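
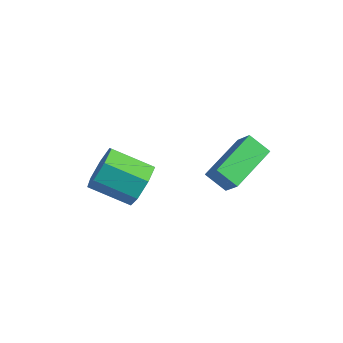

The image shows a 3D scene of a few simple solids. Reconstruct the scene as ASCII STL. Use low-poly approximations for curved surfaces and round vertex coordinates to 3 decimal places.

solid 
facet normal 0.763 0.502 -0.407
outer loop
vertex -1.533 -0.051 -3.241
vertex -2.12 0.196 -4.038
vertex -1.988 0.704 -3.164
endloop
endfacet
facet normal 0.390 0.143 0.910
outer loop
vertex -1.533 -0.051 -3.241
vertex -1.988 0.704 -3.164
vertex -2.954 -0.983 -2.485
endloop
endfacet
facet normal 0.392 0.142 0.909
outer loop
vertex -2.954 -0.983 -2.485
vertex -1.988 0.704 -3.164
vertex -3.408 -0.228 -2.407
endloop
endfacet
facet normal -0.764 -0.501 0.406
outer loop
vertex -2.954 -0.983 -2.485
vertex -3.408 -0.228 -2.407
vertex -3.54 -0.736 -3.282
endloop
endfacet
facet normal 0.764 0.500 -0.406
outer loop
vertex -1.988 0.704 -3.164
vertex -2.12 0.196 -4.038
vertex -2.541 1.077 -3.745
endloop
endfacet
facet normal -0.158 0.756 0.635
outer loop
vertex -1.988 0.704 -3.164
vertex -2.541 1.077 -3.745
vertex -3.408 -0.228 -2.407
endloop
endfacet
facet normal -0.158 0.756 0.635
outer loop
vertex -3.408 -0.228 -2.407
vertex -2.541 1.077 -3.745
vertex -3.962 0.145 -2.989
endloop
endfacet
facet normal -0.764 -0.501 0.406
outer loop
vertex -3.408 -0.228 -2.407
vertex -3.962 0.145 -2.989
vertex -3.54 -0.736 -3.282
endloop
endfacet
facet normal 0.764 0.501 -0.407
outer loop
vertex -2.541 1.077 -3.745
vertex -2.12 0.196 -4.038
vertex -2.778 0.786 -4.547
endloop
endfacet
facet normal -0.587 0.801 -0.117
outer loop
vertex -2.541 1.077 -3.745
vertex -2.778 0.786 -4.547
vertex -3.962 0.145 -2.989
endloop
endfacet
facet normal -0.588 0.800 -0.117
outer loop
vertex -3.962 0.145 -2.989
vertex -2.778 0.786 -4.547
vertex -4.198 -0.146 -3.791
endloop
endfacet
facet normal -0.764 -0.501 0.407
outer loop
vertex -3.962 0.145 -2.989
vertex -4.198 -0.146 -3.791
vertex -3.54 -0.736 -3.282
endloop
endfacet
facet normal 0.764 0.502 -0.406
outer loop
vertex -2.778 0.786 -4.547
vertex -2.12 0.196 -4.038
vertex -2.518 0.051 -4.966
endloop
endfacet
facet normal -0.575 0.242 -0.782
outer loop
vertex -2.778 0.786 -4.547
vertex -2.518 0.051 -4.966
vertex -4.198 -0.146 -3.791
endloop
endfacet
facet normal -0.575 0.242 -0.782
outer loop
vertex -4.198 -0.146 -3.791
vertex -2.518 0.051 -4.966
vertex -3.939 -0.881 -4.209
endloop
endfacet
facet normal -0.764 -0.501 0.407
outer loop
vertex -4.198 -0.146 -3.791
vertex -3.939 -0.881 -4.209
vertex -3.54 -0.736 -3.282
endloop
endfacet
facet normal 0.764 0.501 -0.406
outer loop
vertex -2.518 0.051 -4.966
vertex -2.12 0.196 -4.038
vertex -1.959 -0.575 -4.686
endloop
endfacet
facet normal -0.129 -0.499 -0.857
outer loop
vertex -2.518 0.051 -4.966
vertex -1.959 -0.575 -4.686
vertex -3.939 -0.881 -4.209
endloop
endfacet
facet normal -0.130 -0.498 -0.857
outer loop
vertex -3.939 -0.881 -4.209
vertex -1.959 -0.575 -4.686
vertex -3.38 -1.507 -3.93
endloop
endfacet
facet normal -0.764 -0.501 0.407
outer loop
vertex -3.939 -0.881 -4.209
vertex -3.38 -1.507 -3.93
vertex -3.54 -0.736 -3.282
endloop
endfacet
facet normal 0.764 0.501 -0.407
outer loop
vertex -1.959 -0.575 -4.686
vertex -2.12 0.196 -4.038
vertex -1.52 -0.621 -3.919
endloop
endfacet
facet normal 0.413 -0.864 -0.288
outer loop
vertex -1.959 -0.575 -4.686
vertex -1.52 -0.621 -3.919
vertex -3.38 -1.507 -3.93
endloop
endfacet
facet normal 0.413 -0.864 -0.288
outer loop
vertex -3.38 -1.507 -3.93
vertex -1.52 -0.621 -3.919
vertex -2.941 -1.553 -3.162
endloop
endfacet
facet normal -0.764 -0.501 0.407
outer loop
vertex -3.38 -1.507 -3.93
vertex -2.941 -1.553 -3.162
vertex -3.54 -0.736 -3.282
endloop
endfacet
facet normal 0.764 0.501 -0.407
outer loop
vertex -1.52 -0.621 -3.919
vertex -2.12 0.196 -4.038
vertex -1.533 -0.051 -3.241
endloop
endfacet
facet normal 0.645 -0.579 0.499
outer loop
vertex -1.52 -0.621 -3.919
vertex -1.533 -0.051 -3.241
vertex -2.941 -1.553 -3.162
endloop
endfacet
facet normal 0.645 -0.578 0.499
outer loop
vertex -2.941 -1.553 -3.162
vertex -1.533 -0.051 -3.241
vertex -2.954 -0.983 -2.485
endloop
endfacet
facet normal -0.764 -0.501 0.407
outer loop
vertex -2.941 -1.553 -3.162
vertex -2.954 -0.983 -2.485
vertex -3.54 -0.736 -3.282
endloop
endfacet
facet normal -0.636 0.115 -0.763
outer loop
vertex -1.087 2.474 -4.158
vertex -1.422 4.566 -3.564
vertex -0.255 2.791 -4.804
endloop
endfacet
facet normal 0.152 -0.951 -0.270
outer loop
vertex 0.502 2.654 -3.896
vertex -1.087 2.474 -4.158
vertex -0.255 2.791 -4.804
endloop
endfacet
facet normal -0.636 0.115 -0.763
outer loop
vertex -0.255 2.791 -4.804
vertex -1.422 4.566 -3.564
vertex -0.589 4.883 -4.21
endloop
endfacet
facet normal 0.757 0.288 -0.587
outer loop
vertex -0.589 4.883 -4.21
vertex 0.502 2.654 -3.896
vertex -0.255 2.791 -4.804
endloop
endfacet
facet normal -0.756 -0.288 0.587
outer loop
vertex -1.087 2.474 -4.158
vertex -0.665 4.429 -2.656
vertex -1.422 4.566 -3.564
endloop
endfacet
facet normal 0.152 -0.951 -0.270
outer loop
vertex -0.331 2.337 -3.25
vertex -1.087 2.474 -4.158
vertex 0.502 2.654 -3.896
endloop
endfacet
facet normal -0.757 -0.287 0.587
outer loop
vertex -0.331 2.337 -3.25
vertex -0.665 4.429 -2.656
vertex -1.087 2.474 -4.158
endloop
endfacet
facet normal -0.152 0.951 0.270
outer loop
vertex -1.422 4.566 -3.564
vertex -0.665 4.429 -2.656
vertex -0.589 4.883 -4.21
endloop
endfacet
facet normal 0.757 0.288 -0.587
outer loop
vertex 0.167 4.746 -3.302
vertex 0.502 2.654 -3.896
vertex -0.589 4.883 -4.21
endloop
endfacet
facet normal -0.152 0.951 0.270
outer loop
vertex -0.589 4.883 -4.21
vertex -0.665 4.429 -2.656
vertex 0.167 4.746 -3.302
endloop
endfacet
facet normal 0.636 -0.115 0.763
outer loop
vertex 0.167 4.746 -3.302
vertex -0.331 2.337 -3.25
vertex 0.502 2.654 -3.896
endloop
endfacet
facet normal 0.636 -0.115 0.763
outer loop
vertex -0.665 4.429 -2.656
vertex -0.331 2.337 -3.25
vertex 0.167 4.746 -3.302
endloop
endfacet

endsolid


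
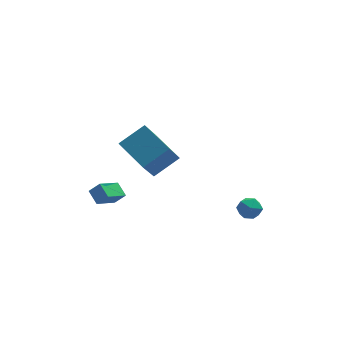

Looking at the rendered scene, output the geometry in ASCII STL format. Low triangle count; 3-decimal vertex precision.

solid 
facet normal -0.349 -0.530 0.773
outer loop
vertex -2.121 -3.101 4.01
vertex -3.517 -3.499 3.106
vertex -1.183 -4.765 3.292
endloop
endfacet
facet normal 0.817 0.232 0.528
outer loop
vertex -0.443 -3.641 1.654
vertex -2.121 -3.101 4.01
vertex -1.183 -4.765 3.292
endloop
endfacet
facet normal -0.349 -0.530 0.772
outer loop
vertex -1.183 -4.765 3.292
vertex -3.517 -3.499 3.106
vertex -2.579 -5.162 2.388
endloop
endfacet
facet normal 0.460 -0.815 -0.352
outer loop
vertex -2.579 -5.162 2.388
vertex -0.443 -3.641 1.654
vertex -1.183 -4.765 3.292
endloop
endfacet
facet normal -0.460 0.815 0.352
outer loop
vertex -2.121 -3.101 4.01
vertex -2.777 -2.375 1.468
vertex -3.517 -3.499 3.106
endloop
endfacet
facet normal 0.817 0.232 0.528
outer loop
vertex -1.381 -1.978 2.372
vertex -2.121 -3.101 4.01
vertex -0.443 -3.641 1.654
endloop
endfacet
facet normal -0.460 0.816 0.352
outer loop
vertex -1.381 -1.978 2.372
vertex -2.777 -2.375 1.468
vertex -2.121 -3.101 4.01
endloop
endfacet
facet normal -0.817 -0.232 -0.528
outer loop
vertex -3.517 -3.499 3.106
vertex -2.777 -2.375 1.468
vertex -2.579 -5.162 2.388
endloop
endfacet
facet normal 0.460 -0.815 -0.351
outer loop
vertex -1.839 -4.039 0.75
vertex -0.443 -3.641 1.654
vertex -2.579 -5.162 2.388
endloop
endfacet
facet normal -0.817 -0.232 -0.528
outer loop
vertex -2.579 -5.162 2.388
vertex -2.777 -2.375 1.468
vertex -1.839 -4.039 0.75
endloop
endfacet
facet normal 0.349 0.530 -0.773
outer loop
vertex -1.839 -4.039 0.75
vertex -1.381 -1.978 2.372
vertex -0.443 -3.641 1.654
endloop
endfacet
facet normal 0.349 0.530 -0.772
outer loop
vertex -2.777 -2.375 1.468
vertex -1.381 -1.978 2.372
vertex -1.839 -4.039 0.75
endloop
endfacet
facet normal -0.657 0.200 -0.727
outer loop
vertex -4.565 0.365 -3.423
vertex -3.469 1.238 -4.173
vertex -4.269 -0.422 -3.907
endloop
endfacet
facet normal -0.690 -0.549 0.472
outer loop
vertex -3.691 -0.598 -3.267
vertex -4.565 0.365 -3.423
vertex -4.269 -0.422 -3.907
endloop
endfacet
facet normal -0.657 0.200 -0.727
outer loop
vertex -4.269 -0.422 -3.907
vertex -3.469 1.238 -4.173
vertex -3.173 0.452 -4.657
endloop
endfacet
facet normal 0.305 -0.811 -0.499
outer loop
vertex -3.173 0.452 -4.657
vertex -3.691 -0.598 -3.267
vertex -4.269 -0.422 -3.907
endloop
endfacet
facet normal -0.305 0.811 0.499
outer loop
vertex -4.565 0.365 -3.423
vertex -2.891 1.062 -3.533
vertex -3.469 1.238 -4.173
endloop
endfacet
facet normal -0.690 -0.550 0.471
outer loop
vertex -3.987 0.188 -2.783
vertex -4.565 0.365 -3.423
vertex -3.691 -0.598 -3.267
endloop
endfacet
facet normal -0.305 0.811 0.500
outer loop
vertex -3.987 0.188 -2.783
vertex -2.891 1.062 -3.533
vertex -4.565 0.365 -3.423
endloop
endfacet
facet normal 0.689 0.550 -0.471
outer loop
vertex -3.469 1.238 -4.173
vertex -2.891 1.062 -3.533
vertex -3.173 0.452 -4.657
endloop
endfacet
facet normal 0.304 -0.811 -0.499
outer loop
vertex -2.595 0.275 -4.017
vertex -3.691 -0.598 -3.267
vertex -3.173 0.452 -4.657
endloop
endfacet
facet normal 0.690 0.549 -0.471
outer loop
vertex -3.173 0.452 -4.657
vertex -2.891 1.062 -3.533
vertex -2.595 0.275 -4.017
endloop
endfacet
facet normal 0.657 -0.200 0.727
outer loop
vertex -2.595 0.275 -4.017
vertex -3.987 0.188 -2.783
vertex -3.691 -0.598 -3.267
endloop
endfacet
facet normal 0.657 -0.200 0.727
outer loop
vertex -2.891 1.062 -3.533
vertex -3.987 0.188 -2.783
vertex -2.595 0.275 -4.017
endloop
endfacet
facet normal -0.976 0.032 0.217
outer loop
vertex 2.718 -2.884 -3.331
vertex 2.716 -3.655 -3.227
vertex 2.865 -3.182 -2.628
endloop
endfacet
facet normal -0.651 0.640 0.408
outer loop
vertex 2.718 -2.884 -3.331
vertex 2.865 -3.182 -2.628
vertex 3.287 -2.585 -2.892
endloop
endfacet
facet normal -0.349 0.921 -0.175
outer loop
vertex 2.718 -2.884 -3.331
vertex 3.287 -2.585 -2.892
vertex 3.398 -2.688 -3.656
endloop
endfacet
facet normal -0.487 0.486 -0.725
outer loop
vertex 2.718 -2.884 -3.331
vertex 3.398 -2.688 -3.656
vertex 3.045 -3.35 -3.863
endloop
endfacet
facet normal -0.874 -0.063 -0.482
outer loop
vertex 2.718 -2.884 -3.331
vertex 3.045 -3.35 -3.863
vertex 2.716 -3.655 -3.227
endloop
endfacet
facet normal -0.133 0.478 0.868
outer loop
vertex 3.287 -2.585 -2.892
vertex 2.865 -3.182 -2.628
vertex 3.635 -3.17 -2.517
endloop
endfacet
facet normal -0.656 -0.504 0.561
outer loop
vertex 2.865 -3.182 -2.628
vertex 2.716 -3.655 -3.227
vertex 3.282 -3.832 -2.724
endloop
endfacet
facet normal -0.492 -0.658 -0.570
outer loop
vertex 2.716 -3.655 -3.227
vertex 3.045 -3.35 -3.863
vertex 3.393 -3.935 -3.488
endloop
endfacet
facet normal 0.135 0.229 -0.964
outer loop
vertex 3.045 -3.35 -3.863
vertex 3.398 -2.688 -3.656
vertex 3.815 -3.338 -3.752
endloop
endfacet
facet normal 0.357 0.931 -0.074
outer loop
vertex 3.398 -2.688 -3.656
vertex 3.287 -2.585 -2.892
vertex 3.964 -2.865 -3.153
endloop
endfacet
facet normal 0.487 -0.486 0.725
outer loop
vertex 3.962 -3.636 -3.049
vertex 3.635 -3.17 -2.517
vertex 3.282 -3.832 -2.724
endloop
endfacet
facet normal 0.349 -0.921 0.175
outer loop
vertex 3.962 -3.636 -3.049
vertex 3.282 -3.832 -2.724
vertex 3.393 -3.935 -3.488
endloop
endfacet
facet normal 0.651 -0.640 -0.408
outer loop
vertex 3.962 -3.636 -3.049
vertex 3.393 -3.935 -3.488
vertex 3.815 -3.338 -3.752
endloop
endfacet
facet normal 0.976 -0.032 -0.217
outer loop
vertex 3.962 -3.636 -3.049
vertex 3.815 -3.338 -3.752
vertex 3.964 -2.865 -3.153
endloop
endfacet
facet normal 0.874 0.063 0.482
outer loop
vertex 3.962 -3.636 -3.049
vertex 3.964 -2.865 -3.153
vertex 3.635 -3.17 -2.517
endloop
endfacet
facet normal -0.135 -0.229 0.964
outer loop
vertex 3.282 -3.832 -2.724
vertex 3.635 -3.17 -2.517
vertex 2.865 -3.182 -2.628
endloop
endfacet
facet normal -0.357 -0.931 0.074
outer loop
vertex 3.393 -3.935 -3.488
vertex 3.282 -3.832 -2.724
vertex 2.716 -3.655 -3.227
endloop
endfacet
facet normal 0.133 -0.478 -0.868
outer loop
vertex 3.815 -3.338 -3.752
vertex 3.393 -3.935 -3.488
vertex 3.045 -3.35 -3.863
endloop
endfacet
facet normal 0.656 0.504 -0.561
outer loop
vertex 3.964 -2.865 -3.153
vertex 3.815 -3.338 -3.752
vertex 3.398 -2.688 -3.656
endloop
endfacet
facet normal 0.492 0.658 0.570
outer loop
vertex 3.635 -3.17 -2.517
vertex 3.964 -2.865 -3.153
vertex 3.287 -2.585 -2.892
endloop
endfacet

endsolid


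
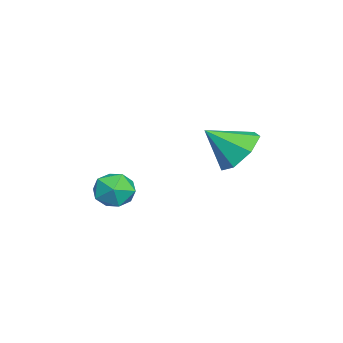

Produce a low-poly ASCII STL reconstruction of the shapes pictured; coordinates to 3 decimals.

solid 
facet normal -0.106 0.765 -0.635
outer loop
vertex -2.327 1.85 0.552
vertex -3.237 1.397 0.159
vertex -3.13 2.099 0.986
endloop
endfacet
facet normal 0.499 0.112 0.859
outer loop
vertex -2.327 1.85 0.552
vertex -3.13 2.099 0.986
vertex -3.063 0.143 1.201
endloop
endfacet
facet normal -0.107 0.765 -0.635
outer loop
vertex -3.13 2.099 0.986
vertex -3.237 1.397 0.159
vertex -4.013 1.819 0.797
endloop
endfacet
facet normal -0.238 0.098 0.966
outer loop
vertex -3.13 2.099 0.986
vertex -4.013 1.819 0.797
vertex -3.063 0.143 1.201
endloop
endfacet
facet normal -0.106 0.765 -0.635
outer loop
vertex -4.013 1.819 0.797
vertex -3.237 1.397 0.159
vertex -4.312 1.222 0.127
endloop
endfacet
facet normal -0.755 -0.285 0.591
outer loop
vertex -4.013 1.819 0.797
vertex -4.312 1.222 0.127
vertex -3.063 0.143 1.201
endloop
endfacet
facet normal -0.106 0.765 -0.636
outer loop
vertex -4.312 1.222 0.127
vertex -3.237 1.397 0.159
vertex -3.802 0.756 -0.518
endloop
endfacet
facet normal -0.662 -0.749 0.018
outer loop
vertex -4.312 1.222 0.127
vertex -3.802 0.756 -0.518
vertex -3.063 0.143 1.201
endloop
endfacet
facet normal -0.106 0.765 -0.635
outer loop
vertex -3.802 0.756 -0.518
vertex -3.237 1.397 0.159
vertex -2.866 0.773 -0.654
endloop
endfacet
facet normal -0.030 -0.945 -0.324
outer loop
vertex -3.802 0.756 -0.518
vertex -2.866 0.773 -0.654
vertex -3.063 0.143 1.201
endloop
endfacet
facet normal -0.106 0.765 -0.636
outer loop
vertex -2.866 0.773 -0.654
vertex -3.237 1.397 0.159
vertex -2.209 1.26 -0.178
endloop
endfacet
facet normal 0.665 -0.726 -0.176
outer loop
vertex -2.866 0.773 -0.654
vertex -2.209 1.26 -0.178
vertex -3.063 0.143 1.201
endloop
endfacet
facet normal -0.106 0.765 -0.635
outer loop
vertex -2.209 1.26 -0.178
vertex -3.237 1.397 0.159
vertex -2.327 1.85 0.552
endloop
endfacet
facet normal 0.901 -0.255 0.352
outer loop
vertex -2.209 1.26 -0.178
vertex -2.327 1.85 0.552
vertex -3.063 0.143 1.201
endloop
endfacet
facet normal -0.254 0.955 -0.150
outer loop
vertex -2.983 -2.473 -2.438
vertex -3.392 -2.455 -1.632
vertex -2.518 -2.233 -1.7
endloop
endfacet
facet normal 0.357 0.799 -0.485
outer loop
vertex -2.983 -2.473 -2.438
vertex -2.518 -2.233 -1.7
vertex -2.139 -2.776 -2.316
endloop
endfacet
facet normal 0.229 0.261 -0.938
outer loop
vertex -2.983 -2.473 -2.438
vertex -2.139 -2.776 -2.316
vertex -2.779 -3.334 -2.628
endloop
endfacet
facet normal -0.461 0.086 -0.883
outer loop
vertex -2.983 -2.473 -2.438
vertex -2.779 -3.334 -2.628
vertex -3.553 -3.136 -2.205
endloop
endfacet
facet normal -0.760 0.514 -0.397
outer loop
vertex -2.983 -2.473 -2.438
vertex -3.553 -3.136 -2.205
vertex -3.392 -2.455 -1.632
endloop
endfacet
facet normal 0.822 0.569 0.004
outer loop
vertex -2.139 -2.776 -2.316
vertex -2.518 -2.233 -1.7
vertex -2.027 -2.944 -1.435
endloop
endfacet
facet normal -0.166 0.822 0.545
outer loop
vertex -2.518 -2.233 -1.7
vertex -3.392 -2.455 -1.632
vertex -2.801 -2.746 -1.012
endloop
endfacet
facet normal -0.983 0.110 0.146
outer loop
vertex -3.392 -2.455 -1.632
vertex -3.553 -3.136 -2.205
vertex -3.441 -3.304 -1.324
endloop
endfacet
facet normal -0.499 -0.584 -0.640
outer loop
vertex -3.553 -3.136 -2.205
vertex -2.779 -3.334 -2.628
vertex -3.062 -3.847 -1.94
endloop
endfacet
facet normal 0.616 -0.300 -0.728
outer loop
vertex -2.779 -3.334 -2.628
vertex -2.139 -2.776 -2.316
vertex -2.188 -3.625 -2.008
endloop
endfacet
facet normal 0.461 -0.086 0.883
outer loop
vertex -2.597 -3.607 -1.202
vertex -2.027 -2.944 -1.435
vertex -2.801 -2.746 -1.012
endloop
endfacet
facet normal -0.229 -0.261 0.938
outer loop
vertex -2.597 -3.607 -1.202
vertex -2.801 -2.746 -1.012
vertex -3.441 -3.304 -1.324
endloop
endfacet
facet normal -0.357 -0.799 0.485
outer loop
vertex -2.597 -3.607 -1.202
vertex -3.441 -3.304 -1.324
vertex -3.062 -3.847 -1.94
endloop
endfacet
facet normal 0.254 -0.955 0.150
outer loop
vertex -2.597 -3.607 -1.202
vertex -3.062 -3.847 -1.94
vertex -2.188 -3.625 -2.008
endloop
endfacet
facet normal 0.760 -0.514 0.397
outer loop
vertex -2.597 -3.607 -1.202
vertex -2.188 -3.625 -2.008
vertex -2.027 -2.944 -1.435
endloop
endfacet
facet normal 0.499 0.584 0.640
outer loop
vertex -2.801 -2.746 -1.012
vertex -2.027 -2.944 -1.435
vertex -2.518 -2.233 -1.7
endloop
endfacet
facet normal -0.616 0.300 0.728
outer loop
vertex -3.441 -3.304 -1.324
vertex -2.801 -2.746 -1.012
vertex -3.392 -2.455 -1.632
endloop
endfacet
facet normal -0.822 -0.569 -0.004
outer loop
vertex -3.062 -3.847 -1.94
vertex -3.441 -3.304 -1.324
vertex -3.553 -3.136 -2.205
endloop
endfacet
facet normal 0.166 -0.822 -0.545
outer loop
vertex -2.188 -3.625 -2.008
vertex -3.062 -3.847 -1.94
vertex -2.779 -3.334 -2.628
endloop
endfacet
facet normal 0.983 -0.110 -0.146
outer loop
vertex -2.027 -2.944 -1.435
vertex -2.188 -3.625 -2.008
vertex -2.139 -2.776 -2.316
endloop
endfacet

endsolid


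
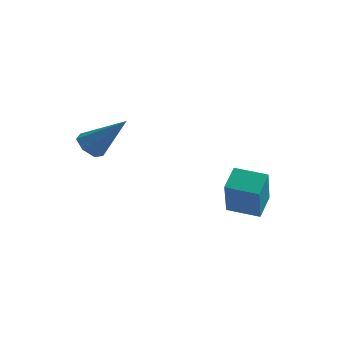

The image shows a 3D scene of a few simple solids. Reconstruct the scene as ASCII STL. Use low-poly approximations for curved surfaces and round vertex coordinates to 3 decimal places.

solid 
facet normal -0.994 -0.025 0.107
outer loop
vertex -0.218 1.423 0.373
vertex -0.189 2.392 0.871
vertex -0.413 2.255 -1.234
endloop
endfacet
facet normal -0.026 -0.889 -0.457
outer loop
vertex 0.849 2.288 -1.371
vertex -0.218 1.423 0.373
vertex -0.413 2.255 -1.234
endloop
endfacet
facet normal -0.994 -0.027 0.107
outer loop
vertex -0.413 2.255 -1.234
vertex -0.189 2.392 0.871
vertex -0.385 3.224 -0.736
endloop
endfacet
facet normal -0.108 0.457 -0.883
outer loop
vertex -0.385 3.224 -0.736
vertex 0.849 2.288 -1.371
vertex -0.413 2.255 -1.234
endloop
endfacet
facet normal 0.108 -0.457 0.883
outer loop
vertex -0.218 1.423 0.373
vertex 1.073 2.425 0.734
vertex -0.189 2.392 0.871
endloop
endfacet
facet normal -0.026 -0.889 -0.457
outer loop
vertex 1.045 1.456 0.236
vertex -0.218 1.423 0.373
vertex 0.849 2.288 -1.371
endloop
endfacet
facet normal 0.108 -0.457 0.883
outer loop
vertex 1.045 1.456 0.236
vertex 1.073 2.425 0.734
vertex -0.218 1.423 0.373
endloop
endfacet
facet normal 0.026 0.889 0.457
outer loop
vertex -0.189 2.392 0.871
vertex 1.073 2.425 0.734
vertex -0.385 3.224 -0.736
endloop
endfacet
facet normal -0.108 0.457 -0.883
outer loop
vertex 0.878 3.257 -0.873
vertex 0.849 2.288 -1.371
vertex -0.385 3.224 -0.736
endloop
endfacet
facet normal 0.026 0.889 0.457
outer loop
vertex -0.385 3.224 -0.736
vertex 1.073 2.425 0.734
vertex 0.878 3.257 -0.873
endloop
endfacet
facet normal 0.994 0.026 -0.108
outer loop
vertex 0.878 3.257 -0.873
vertex 1.045 1.456 0.236
vertex 0.849 2.288 -1.371
endloop
endfacet
facet normal 0.994 0.026 -0.107
outer loop
vertex 1.073 2.425 0.734
vertex 1.045 1.456 0.236
vertex 0.878 3.257 -0.873
endloop
endfacet
facet normal -0.694 -0.102 -0.713
outer loop
vertex -3.593 -1.441 2.703
vertex -4.038 -1.502 3.145
vertex -3.83 -0.976 2.867
endloop
endfacet
facet normal 0.757 0.524 -0.391
outer loop
vertex -3.593 -1.441 2.703
vertex -3.83 -0.976 2.867
vertex -2.782 -1.318 4.435
endloop
endfacet
facet normal -0.694 -0.102 -0.713
outer loop
vertex -3.83 -0.976 2.867
vertex -4.038 -1.502 3.145
vertex -4.223 -0.908 3.24
endloop
endfacet
facet normal 0.226 0.972 0.061
outer loop
vertex -3.83 -0.976 2.867
vertex -4.223 -0.908 3.24
vertex -2.782 -1.318 4.435
endloop
endfacet
facet normal -0.694 -0.102 -0.712
outer loop
vertex -4.223 -0.908 3.24
vertex -4.038 -1.502 3.145
vertex -4.477 -1.287 3.542
endloop
endfacet
facet normal -0.317 0.712 0.627
outer loop
vertex -4.223 -0.908 3.24
vertex -4.477 -1.287 3.542
vertex -2.782 -1.318 4.435
endloop
endfacet
facet normal -0.694 -0.101 -0.713
outer loop
vertex -4.477 -1.287 3.542
vertex -4.038 -1.502 3.145
vertex -4.4 -1.828 3.544
endloop
endfacet
facet normal -0.466 -0.063 0.882
outer loop
vertex -4.477 -1.287 3.542
vertex -4.4 -1.828 3.544
vertex -2.782 -1.318 4.435
endloop
endfacet
facet normal -0.694 -0.102 -0.713
outer loop
vertex -4.4 -1.828 3.544
vertex -4.038 -1.502 3.145
vertex -4.05 -2.124 3.246
endloop
endfacet
facet normal -0.108 -0.766 0.634
outer loop
vertex -4.4 -1.828 3.544
vertex -4.05 -2.124 3.246
vertex -2.782 -1.318 4.435
endloop
endfacet
facet normal -0.695 -0.102 -0.712
outer loop
vertex -4.05 -2.124 3.246
vertex -4.038 -1.502 3.145
vertex -3.691 -1.951 2.871
endloop
endfacet
facet normal 0.489 -0.869 0.067
outer loop
vertex -4.05 -2.124 3.246
vertex -3.691 -1.951 2.871
vertex -2.782 -1.318 4.435
endloop
endfacet
facet normal -0.694 -0.101 -0.713
outer loop
vertex -3.691 -1.951 2.871
vertex -4.038 -1.502 3.145
vertex -3.593 -1.441 2.703
endloop
endfacet
facet normal 0.873 -0.296 -0.388
outer loop
vertex -3.691 -1.951 2.871
vertex -3.593 -1.441 2.703
vertex -2.782 -1.318 4.435
endloop
endfacet

endsolid


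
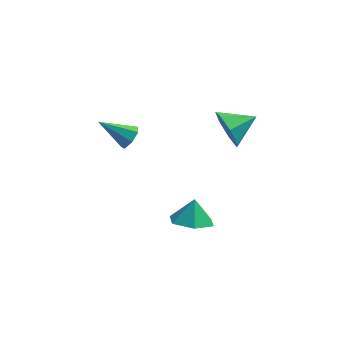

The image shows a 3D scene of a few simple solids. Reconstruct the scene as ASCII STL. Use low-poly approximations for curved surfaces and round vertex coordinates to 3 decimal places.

solid 
facet normal 0.819 -0.083 -0.568
outer loop
vertex -2.037 0.97 1.195
vertex -2.373 1.105 0.691
vertex -2.071 1.492 1.07
endloop
endfacet
facet normal 0.265 0.241 0.934
outer loop
vertex -2.037 0.97 1.195
vertex -2.071 1.492 1.07
vertex -3.667 1.235 1.589
endloop
endfacet
facet normal 0.818 -0.082 -0.569
outer loop
vertex -2.071 1.492 1.07
vertex -2.373 1.105 0.691
vertex -2.333 1.723 0.66
endloop
endfacet
facet normal 0.016 0.875 0.483
outer loop
vertex -2.071 1.492 1.07
vertex -2.333 1.723 0.66
vertex -3.667 1.235 1.589
endloop
endfacet
facet normal 0.819 -0.081 -0.568
outer loop
vertex -2.333 1.723 0.66
vertex -2.373 1.105 0.691
vertex -2.624 1.488 0.274
endloop
endfacet
facet normal -0.451 0.872 -0.190
outer loop
vertex -2.333 1.723 0.66
vertex -2.624 1.488 0.274
vertex -3.667 1.235 1.589
endloop
endfacet
facet normal 0.818 -0.083 -0.569
outer loop
vertex -2.624 1.488 0.274
vertex -2.373 1.105 0.691
vertex -2.727 0.965 0.202
endloop
endfacet
facet normal -0.783 0.234 -0.576
outer loop
vertex -2.624 1.488 0.274
vertex -2.727 0.965 0.202
vertex -3.667 1.235 1.589
endloop
endfacet
facet normal 0.818 -0.083 -0.569
outer loop
vertex -2.727 0.965 0.202
vertex -2.373 1.105 0.691
vertex -2.563 0.547 0.499
endloop
endfacet
facet normal -0.732 -0.562 -0.386
outer loop
vertex -2.727 0.965 0.202
vertex -2.563 0.547 0.499
vertex -3.667 1.235 1.589
endloop
endfacet
facet normal 0.819 -0.083 -0.568
outer loop
vertex -2.563 0.547 0.499
vertex -2.373 1.105 0.691
vertex -2.256 0.549 0.941
endloop
endfacet
facet normal -0.335 -0.912 0.237
outer loop
vertex -2.563 0.547 0.499
vertex -2.256 0.549 0.941
vertex -3.667 1.235 1.589
endloop
endfacet
facet normal 0.819 -0.083 -0.568
outer loop
vertex -2.256 0.549 0.941
vertex -2.373 1.105 0.691
vertex -2.037 0.97 1.195
endloop
endfacet
facet normal 0.109 -0.555 0.825
outer loop
vertex -2.256 0.549 0.941
vertex -2.037 0.97 1.195
vertex -3.667 1.235 1.589
endloop
endfacet
facet normal -0.097 -0.433 -0.896
outer loop
vertex 0.988 -0.005 -3.617
vertex 0.205 -0.514 -3.286
vertex 0.078 0.375 -3.702
endloop
endfacet
facet normal 0.362 0.911 0.196
outer loop
vertex 0.988 -0.005 -3.617
vertex 0.078 0.375 -3.702
vertex 0.315 -0.026 -2.274
endloop
endfacet
facet normal -0.096 -0.433 -0.896
outer loop
vertex 0.078 0.375 -3.702
vertex 0.205 -0.514 -3.286
vertex -0.705 -0.134 -3.372
endloop
endfacet
facet normal -0.423 0.852 0.309
outer loop
vertex 0.078 0.375 -3.702
vertex -0.705 -0.134 -3.372
vertex 0.315 -0.026 -2.274
endloop
endfacet
facet normal -0.096 -0.433 -0.896
outer loop
vertex -0.705 -0.134 -3.372
vertex 0.205 -0.514 -3.286
vertex -0.577 -1.024 -2.956
endloop
endfacet
facet normal -0.727 0.202 0.656
outer loop
vertex -0.705 -0.134 -3.372
vertex -0.577 -1.024 -2.956
vertex 0.315 -0.026 -2.274
endloop
endfacet
facet normal -0.097 -0.432 -0.897
outer loop
vertex -0.577 -1.024 -2.956
vertex 0.205 -0.514 -3.286
vertex 0.333 -1.404 -2.871
endloop
endfacet
facet normal -0.245 -0.388 0.888
outer loop
vertex -0.577 -1.024 -2.956
vertex 0.333 -1.404 -2.871
vertex 0.315 -0.026 -2.274
endloop
endfacet
facet normal -0.097 -0.432 -0.897
outer loop
vertex 0.333 -1.404 -2.871
vertex 0.205 -0.514 -3.286
vertex 1.115 -0.895 -3.201
endloop
endfacet
facet normal 0.541 -0.328 0.774
outer loop
vertex 0.333 -1.404 -2.871
vertex 1.115 -0.895 -3.201
vertex 0.315 -0.026 -2.274
endloop
endfacet
facet normal -0.097 -0.433 -0.896
outer loop
vertex 1.115 -0.895 -3.201
vertex 0.205 -0.514 -3.286
vertex 0.988 -0.005 -3.617
endloop
endfacet
facet normal 0.845 0.321 0.428
outer loop
vertex 1.115 -0.895 -3.201
vertex 0.988 -0.005 -3.617
vertex 0.315 -0.026 -2.274
endloop
endfacet
facet normal -0.872 -0.400 -0.284
outer loop
vertex 1.991 -0.141 1.392
vertex 1.572 0.2 2.198
vertex 1.657 0.629 1.333
endloop
endfacet
facet normal 0.715 0.261 -0.648
outer loop
vertex 1.991 -0.141 1.392
vertex 1.657 0.629 1.333
vertex 2.748 0.74 2.582
endloop
endfacet
facet normal -0.871 -0.400 -0.284
outer loop
vertex 1.657 0.629 1.333
vertex 1.572 0.2 2.198
vertex 1.259 1.076 1.924
endloop
endfacet
facet normal 0.364 0.844 -0.393
outer loop
vertex 1.657 0.629 1.333
vertex 1.259 1.076 1.924
vertex 2.748 0.74 2.582
endloop
endfacet
facet normal -0.871 -0.400 -0.285
outer loop
vertex 1.259 1.076 1.924
vertex 1.572 0.2 2.198
vertex 1.096 0.863 2.722
endloop
endfacet
facet normal 0.095 0.957 0.275
outer loop
vertex 1.259 1.076 1.924
vertex 1.096 0.863 2.722
vertex 2.748 0.74 2.582
endloop
endfacet
facet normal -0.871 -0.400 -0.285
outer loop
vertex 1.096 0.863 2.722
vertex 1.572 0.2 2.198
vertex 1.292 0.15 3.125
endloop
endfacet
facet normal 0.110 0.512 0.852
outer loop
vertex 1.096 0.863 2.722
vertex 1.292 0.15 3.125
vertex 2.748 0.74 2.582
endloop
endfacet
facet normal -0.871 -0.401 -0.285
outer loop
vertex 1.292 0.15 3.125
vertex 1.572 0.2 2.198
vertex 1.699 -0.525 2.83
endloop
endfacet
facet normal 0.399 -0.154 0.904
outer loop
vertex 1.292 0.15 3.125
vertex 1.699 -0.525 2.83
vertex 2.748 0.74 2.582
endloop
endfacet
facet normal -0.871 -0.400 -0.284
outer loop
vertex 1.699 -0.525 2.83
vertex 1.572 0.2 2.198
vertex 2.01 -0.654 2.059
endloop
endfacet
facet normal 0.745 -0.541 0.391
outer loop
vertex 1.699 -0.525 2.83
vertex 2.01 -0.654 2.059
vertex 2.748 0.74 2.582
endloop
endfacet
facet normal -0.871 -0.401 -0.283
outer loop
vertex 2.01 -0.654 2.059
vertex 1.572 0.2 2.198
vertex 1.991 -0.141 1.392
endloop
endfacet
facet normal 0.885 -0.356 -0.299
outer loop
vertex 2.01 -0.654 2.059
vertex 1.991 -0.141 1.392
vertex 2.748 0.74 2.582
endloop
endfacet

endsolid


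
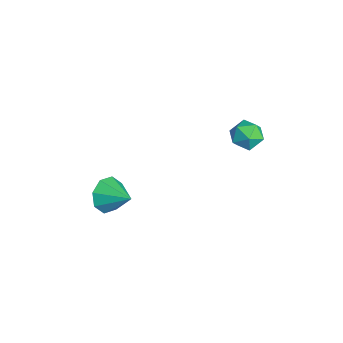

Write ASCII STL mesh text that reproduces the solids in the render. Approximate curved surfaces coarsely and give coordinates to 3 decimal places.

solid 
facet normal -0.891 0.453 0.029
outer loop
vertex 1.8 3.7 3.416
vertex 1.81 3.666 4.267
vertex 2.14 4.34 3.863
endloop
endfacet
facet normal -0.519 0.657 -0.546
outer loop
vertex 1.8 3.7 3.416
vertex 2.14 4.34 3.863
vertex 2.527 4.06 3.158
endloop
endfacet
facet normal -0.367 0.076 -0.927
outer loop
vertex 1.8 3.7 3.416
vertex 2.527 4.06 3.158
vertex 2.436 3.214 3.125
endloop
endfacet
facet normal -0.643 -0.489 -0.589
outer loop
vertex 1.8 3.7 3.416
vertex 2.436 3.214 3.125
vertex 1.993 2.971 3.811
endloop
endfacet
facet normal -0.967 -0.255 0.001
outer loop
vertex 1.8 3.7 3.416
vertex 1.993 2.971 3.811
vertex 1.81 3.666 4.267
endloop
endfacet
facet normal 0.096 0.942 -0.322
outer loop
vertex 2.527 4.06 3.158
vertex 2.14 4.34 3.863
vertex 2.987 4.249 3.849
endloop
endfacet
facet normal -0.506 0.612 0.608
outer loop
vertex 2.14 4.34 3.863
vertex 1.81 3.666 4.267
vertex 2.544 4.006 4.535
endloop
endfacet
facet normal -0.628 -0.536 0.565
outer loop
vertex 1.81 3.666 4.267
vertex 1.993 2.971 3.811
vertex 2.453 3.16 4.502
endloop
endfacet
facet normal -0.105 -0.914 -0.391
outer loop
vertex 1.993 2.971 3.811
vertex 2.436 3.214 3.125
vertex 2.84 2.88 3.797
endloop
endfacet
facet normal 0.343 -0.000 -0.939
outer loop
vertex 2.436 3.214 3.125
vertex 2.527 4.06 3.158
vertex 3.17 3.554 3.393
endloop
endfacet
facet normal 0.643 0.489 0.589
outer loop
vertex 3.18 3.52 4.244
vertex 2.987 4.249 3.849
vertex 2.544 4.006 4.535
endloop
endfacet
facet normal 0.367 -0.076 0.927
outer loop
vertex 3.18 3.52 4.244
vertex 2.544 4.006 4.535
vertex 2.453 3.16 4.502
endloop
endfacet
facet normal 0.519 -0.657 0.546
outer loop
vertex 3.18 3.52 4.244
vertex 2.453 3.16 4.502
vertex 2.84 2.88 3.797
endloop
endfacet
facet normal 0.891 -0.453 -0.029
outer loop
vertex 3.18 3.52 4.244
vertex 2.84 2.88 3.797
vertex 3.17 3.554 3.393
endloop
endfacet
facet normal 0.967 0.255 -0.001
outer loop
vertex 3.18 3.52 4.244
vertex 3.17 3.554 3.393
vertex 2.987 4.249 3.849
endloop
endfacet
facet normal 0.105 0.914 0.391
outer loop
vertex 2.544 4.006 4.535
vertex 2.987 4.249 3.849
vertex 2.14 4.34 3.863
endloop
endfacet
facet normal -0.343 0.000 0.939
outer loop
vertex 2.453 3.16 4.502
vertex 2.544 4.006 4.535
vertex 1.81 3.666 4.267
endloop
endfacet
facet normal -0.096 -0.942 0.322
outer loop
vertex 2.84 2.88 3.797
vertex 2.453 3.16 4.502
vertex 1.993 2.971 3.811
endloop
endfacet
facet normal 0.506 -0.612 -0.608
outer loop
vertex 3.17 3.554 3.393
vertex 2.84 2.88 3.797
vertex 2.436 3.214 3.125
endloop
endfacet
facet normal 0.628 0.536 -0.565
outer loop
vertex 2.987 4.249 3.849
vertex 3.17 3.554 3.393
vertex 2.527 4.06 3.158
endloop
endfacet
facet normal -0.722 -0.542 -0.431
outer loop
vertex 1.593 -2.682 -1.445
vertex 0.948 -2.344 -0.79
vertex 1.256 -2.052 -1.673
endloop
endfacet
facet normal 0.821 0.254 -0.512
outer loop
vertex 1.593 -2.682 -1.445
vertex 1.256 -2.052 -1.673
vertex 2.052 -1.516 -0.13
endloop
endfacet
facet normal -0.723 -0.541 -0.431
outer loop
vertex 1.256 -2.052 -1.673
vertex 0.948 -2.344 -0.79
vertex 0.739 -1.592 -1.383
endloop
endfacet
facet normal 0.416 0.771 -0.482
outer loop
vertex 1.256 -2.052 -1.673
vertex 0.739 -1.592 -1.383
vertex 2.052 -1.516 -0.13
endloop
endfacet
facet normal -0.722 -0.541 -0.432
outer loop
vertex 0.739 -1.592 -1.383
vertex 0.948 -2.344 -0.79
vertex 0.344 -1.573 -0.746
endloop
endfacet
facet normal -0.018 0.999 -0.041
outer loop
vertex 0.739 -1.592 -1.383
vertex 0.344 -1.573 -0.746
vertex 2.052 -1.516 -0.13
endloop
endfacet
facet normal -0.722 -0.541 -0.431
outer loop
vertex 0.344 -1.573 -0.746
vertex 0.948 -2.344 -0.79
vertex 0.303 -2.006 -0.134
endloop
endfacet
facet normal -0.226 0.802 0.552
outer loop
vertex 0.344 -1.573 -0.746
vertex 0.303 -2.006 -0.134
vertex 2.052 -1.516 -0.13
endloop
endfacet
facet normal -0.722 -0.541 -0.431
outer loop
vertex 0.303 -2.006 -0.134
vertex 0.948 -2.344 -0.79
vertex 0.639 -2.636 0.093
endloop
endfacet
facet normal -0.085 0.297 0.951
outer loop
vertex 0.303 -2.006 -0.134
vertex 0.639 -2.636 0.093
vertex 2.052 -1.516 -0.13
endloop
endfacet
facet normal -0.721 -0.542 -0.432
outer loop
vertex 0.639 -2.636 0.093
vertex 0.948 -2.344 -0.79
vertex 1.157 -3.095 -0.197
endloop
endfacet
facet normal 0.320 -0.221 0.921
outer loop
vertex 0.639 -2.636 0.093
vertex 1.157 -3.095 -0.197
vertex 2.052 -1.516 -0.13
endloop
endfacet
facet normal -0.722 -0.541 -0.431
outer loop
vertex 1.157 -3.095 -0.197
vertex 0.948 -2.344 -0.79
vertex 1.552 -3.115 -0.834
endloop
endfacet
facet normal 0.754 -0.448 0.481
outer loop
vertex 1.157 -3.095 -0.197
vertex 1.552 -3.115 -0.834
vertex 2.052 -1.516 -0.13
endloop
endfacet
facet normal -0.722 -0.541 -0.432
outer loop
vertex 1.552 -3.115 -0.834
vertex 0.948 -2.344 -0.79
vertex 1.593 -2.682 -1.445
endloop
endfacet
facet normal 0.961 -0.251 -0.113
outer loop
vertex 1.552 -3.115 -0.834
vertex 1.593 -2.682 -1.445
vertex 2.052 -1.516 -0.13
endloop
endfacet

endsolid


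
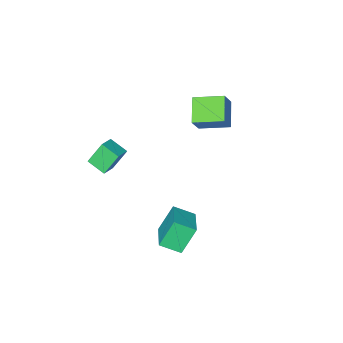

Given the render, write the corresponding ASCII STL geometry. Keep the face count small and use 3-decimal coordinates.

solid 
facet normal -0.553 -0.778 -0.300
outer loop
vertex 0.886 0.052 -2.771
vertex -0.001 0.905 -3.349
vertex 1.851 -0.022 -4.359
endloop
endfacet
facet normal 0.652 -0.627 0.426
outer loop
vertex 2.901 1.455 -3.791
vertex 0.886 0.052 -2.771
vertex 1.851 -0.022 -4.359
endloop
endfacet
facet normal -0.553 -0.778 -0.299
outer loop
vertex 1.851 -0.022 -4.359
vertex -0.001 0.905 -3.349
vertex 0.964 0.831 -4.938
endloop
endfacet
facet normal 0.519 -0.040 -0.854
outer loop
vertex 0.964 0.831 -4.938
vertex 2.901 1.455 -3.791
vertex 1.851 -0.022 -4.359
endloop
endfacet
facet normal -0.518 0.040 0.854
outer loop
vertex 0.886 0.052 -2.771
vertex 1.049 2.382 -2.781
vertex -0.001 0.905 -3.349
endloop
endfacet
facet normal 0.652 -0.627 0.425
outer loop
vertex 1.936 1.529 -2.202
vertex 0.886 0.052 -2.771
vertex 2.901 1.455 -3.791
endloop
endfacet
facet normal -0.519 0.040 0.854
outer loop
vertex 1.936 1.529 -2.202
vertex 1.049 2.382 -2.781
vertex 0.886 0.052 -2.771
endloop
endfacet
facet normal -0.652 0.627 -0.425
outer loop
vertex -0.001 0.905 -3.349
vertex 1.049 2.382 -2.781
vertex 0.964 0.831 -4.938
endloop
endfacet
facet normal 0.519 -0.040 -0.854
outer loop
vertex 2.014 2.308 -4.369
vertex 2.901 1.455 -3.791
vertex 0.964 0.831 -4.938
endloop
endfacet
facet normal -0.652 0.627 -0.425
outer loop
vertex 0.964 0.831 -4.938
vertex 1.049 2.382 -2.781
vertex 2.014 2.308 -4.369
endloop
endfacet
facet normal 0.553 0.778 0.299
outer loop
vertex 2.014 2.308 -4.369
vertex 1.936 1.529 -2.202
vertex 2.901 1.455 -3.791
endloop
endfacet
facet normal 0.553 0.778 0.300
outer loop
vertex 1.049 2.382 -2.781
vertex 1.936 1.529 -2.202
vertex 2.014 2.308 -4.369
endloop
endfacet
facet normal -0.504 0.182 0.844
outer loop
vertex 3.199 -3.28 1.672
vertex 2.877 -2.205 1.248
vertex 2.321 -3.713 1.241
endloop
endfacet
facet normal 0.268 -0.896 0.353
outer loop
vertex 3.103 -3.995 -0.068
vertex 3.199 -3.28 1.672
vertex 2.321 -3.713 1.241
endloop
endfacet
facet normal -0.504 0.182 0.844
outer loop
vertex 2.321 -3.713 1.241
vertex 2.877 -2.205 1.248
vertex 1.999 -2.638 0.817
endloop
endfacet
facet normal -0.821 -0.405 -0.403
outer loop
vertex 1.999 -2.638 0.817
vertex 3.103 -3.995 -0.068
vertex 2.321 -3.713 1.241
endloop
endfacet
facet normal 0.821 0.405 0.403
outer loop
vertex 3.199 -3.28 1.672
vertex 3.659 -2.487 -0.061
vertex 2.877 -2.205 1.248
endloop
endfacet
facet normal 0.268 -0.896 0.353
outer loop
vertex 3.981 -3.562 0.363
vertex 3.199 -3.28 1.672
vertex 3.103 -3.995 -0.068
endloop
endfacet
facet normal 0.821 0.405 0.403
outer loop
vertex 3.981 -3.562 0.363
vertex 3.659 -2.487 -0.061
vertex 3.199 -3.28 1.672
endloop
endfacet
facet normal -0.268 0.896 -0.353
outer loop
vertex 2.877 -2.205 1.248
vertex 3.659 -2.487 -0.061
vertex 1.999 -2.638 0.817
endloop
endfacet
facet normal -0.821 -0.405 -0.403
outer loop
vertex 2.781 -2.92 -0.492
vertex 3.103 -3.995 -0.068
vertex 1.999 -2.638 0.817
endloop
endfacet
facet normal -0.268 0.896 -0.353
outer loop
vertex 1.999 -2.638 0.817
vertex 3.659 -2.487 -0.061
vertex 2.781 -2.92 -0.492
endloop
endfacet
facet normal 0.504 -0.182 -0.844
outer loop
vertex 2.781 -2.92 -0.492
vertex 3.981 -3.562 0.363
vertex 3.103 -3.995 -0.068
endloop
endfacet
facet normal 0.504 -0.182 -0.844
outer loop
vertex 3.659 -2.487 -0.061
vertex 3.981 -3.562 0.363
vertex 2.781 -2.92 -0.492
endloop
endfacet
facet normal -0.542 -0.684 0.488
outer loop
vertex -1.963 -1.991 3.827
vertex -3.198 -0.72 4.238
vertex -2.672 -2.29 2.622
endloop
endfacet
facet normal 0.679 -0.699 -0.226
outer loop
vertex -1.762 -1.14 1.802
vertex -1.963 -1.991 3.827
vertex -2.672 -2.29 2.622
endloop
endfacet
facet normal -0.542 -0.684 0.488
outer loop
vertex -2.672 -2.29 2.622
vertex -3.198 -0.72 4.238
vertex -3.907 -1.018 3.033
endloop
endfacet
facet normal -0.496 -0.209 -0.843
outer loop
vertex -3.907 -1.018 3.033
vertex -1.762 -1.14 1.802
vertex -2.672 -2.29 2.622
endloop
endfacet
facet normal 0.496 0.209 0.843
outer loop
vertex -1.963 -1.991 3.827
vertex -2.288 0.43 3.418
vertex -3.198 -0.72 4.238
endloop
endfacet
facet normal 0.678 -0.699 -0.226
outer loop
vertex -1.053 -0.842 3.007
vertex -1.963 -1.991 3.827
vertex -1.762 -1.14 1.802
endloop
endfacet
facet normal 0.496 0.209 0.843
outer loop
vertex -1.053 -0.842 3.007
vertex -2.288 0.43 3.418
vertex -1.963 -1.991 3.827
endloop
endfacet
facet normal -0.679 0.699 0.227
outer loop
vertex -3.198 -0.72 4.238
vertex -2.288 0.43 3.418
vertex -3.907 -1.018 3.033
endloop
endfacet
facet normal -0.496 -0.209 -0.843
outer loop
vertex -2.997 0.131 2.213
vertex -1.762 -1.14 1.802
vertex -3.907 -1.018 3.033
endloop
endfacet
facet normal -0.679 0.699 0.226
outer loop
vertex -3.907 -1.018 3.033
vertex -2.288 0.43 3.418
vertex -2.997 0.131 2.213
endloop
endfacet
facet normal 0.542 0.684 -0.488
outer loop
vertex -2.997 0.131 2.213
vertex -1.053 -0.842 3.007
vertex -1.762 -1.14 1.802
endloop
endfacet
facet normal 0.542 0.684 -0.489
outer loop
vertex -2.288 0.43 3.418
vertex -1.053 -0.842 3.007
vertex -2.997 0.131 2.213
endloop
endfacet

endsolid


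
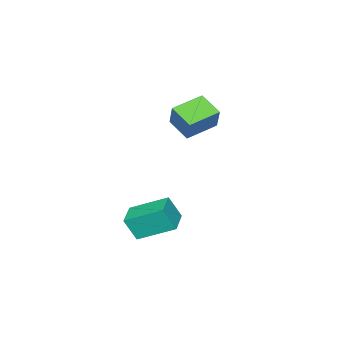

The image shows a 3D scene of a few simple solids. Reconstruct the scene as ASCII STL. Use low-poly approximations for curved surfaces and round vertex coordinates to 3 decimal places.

solid 
facet normal -0.868 -0.496 0.029
outer loop
vertex 3.928 -0.981 -1.103
vertex 2.988 0.722 -0.118
vertex 3.58 -0.446 -2.36
endloop
endfacet
facet normal 0.431 -0.781 -0.452
outer loop
vertex 4.812 0.258 -2.402
vertex 3.928 -0.981 -1.103
vertex 3.58 -0.446 -2.36
endloop
endfacet
facet normal -0.868 -0.496 0.029
outer loop
vertex 3.58 -0.446 -2.36
vertex 2.988 0.722 -0.118
vertex 2.64 1.257 -1.376
endloop
endfacet
facet normal -0.247 0.379 -0.892
outer loop
vertex 2.64 1.257 -1.376
vertex 4.812 0.258 -2.402
vertex 3.58 -0.446 -2.36
endloop
endfacet
facet normal 0.247 -0.379 0.892
outer loop
vertex 3.928 -0.981 -1.103
vertex 4.22 1.426 -0.16
vertex 2.988 0.722 -0.118
endloop
endfacet
facet normal 0.431 -0.781 -0.451
outer loop
vertex 5.16 -0.277 -1.144
vertex 3.928 -0.981 -1.103
vertex 4.812 0.258 -2.402
endloop
endfacet
facet normal 0.246 -0.379 0.892
outer loop
vertex 5.16 -0.277 -1.144
vertex 4.22 1.426 -0.16
vertex 3.928 -0.981 -1.103
endloop
endfacet
facet normal -0.431 0.781 0.451
outer loop
vertex 2.988 0.722 -0.118
vertex 4.22 1.426 -0.16
vertex 2.64 1.257 -1.376
endloop
endfacet
facet normal -0.247 0.380 -0.892
outer loop
vertex 3.872 1.961 -1.417
vertex 4.812 0.258 -2.402
vertex 2.64 1.257 -1.376
endloop
endfacet
facet normal -0.431 0.781 0.452
outer loop
vertex 2.64 1.257 -1.376
vertex 4.22 1.426 -0.16
vertex 3.872 1.961 -1.417
endloop
endfacet
facet normal 0.868 0.496 -0.029
outer loop
vertex 3.872 1.961 -1.417
vertex 5.16 -0.277 -1.144
vertex 4.812 0.258 -2.402
endloop
endfacet
facet normal 0.868 0.496 -0.029
outer loop
vertex 4.22 1.426 -0.16
vertex 5.16 -0.277 -1.144
vertex 3.872 1.961 -1.417
endloop
endfacet
facet normal -0.940 0.272 0.204
outer loop
vertex -2.689 -1.835 3.78
vertex -2.431 -0.475 3.153
vertex -3.137 -2.373 2.43
endloop
endfacet
facet normal -0.170 -0.895 0.413
outer loop
vertex -1.369 -2.885 2.047
vertex -2.689 -1.835 3.78
vertex -3.137 -2.373 2.43
endloop
endfacet
facet normal -0.940 0.272 0.204
outer loop
vertex -3.137 -2.373 2.43
vertex -2.431 -0.475 3.153
vertex -2.879 -1.012 1.803
endloop
endfacet
facet normal -0.295 -0.353 -0.888
outer loop
vertex -2.879 -1.012 1.803
vertex -1.369 -2.885 2.047
vertex -3.137 -2.373 2.43
endloop
endfacet
facet normal 0.295 0.353 0.888
outer loop
vertex -2.689 -1.835 3.78
vertex -0.663 -0.987 2.77
vertex -2.431 -0.475 3.153
endloop
endfacet
facet normal -0.170 -0.895 0.412
outer loop
vertex -0.921 -2.348 3.397
vertex -2.689 -1.835 3.78
vertex -1.369 -2.885 2.047
endloop
endfacet
facet normal 0.295 0.353 0.888
outer loop
vertex -0.921 -2.348 3.397
vertex -0.663 -0.987 2.77
vertex -2.689 -1.835 3.78
endloop
endfacet
facet normal 0.170 0.895 -0.412
outer loop
vertex -2.431 -0.475 3.153
vertex -0.663 -0.987 2.77
vertex -2.879 -1.012 1.803
endloop
endfacet
facet normal -0.295 -0.353 -0.888
outer loop
vertex -1.111 -1.525 1.42
vertex -1.369 -2.885 2.047
vertex -2.879 -1.012 1.803
endloop
endfacet
facet normal 0.170 0.895 -0.413
outer loop
vertex -2.879 -1.012 1.803
vertex -0.663 -0.987 2.77
vertex -1.111 -1.525 1.42
endloop
endfacet
facet normal 0.940 -0.272 -0.204
outer loop
vertex -1.111 -1.525 1.42
vertex -0.921 -2.348 3.397
vertex -1.369 -2.885 2.047
endloop
endfacet
facet normal 0.940 -0.272 -0.204
outer loop
vertex -0.663 -0.987 2.77
vertex -0.921 -2.348 3.397
vertex -1.111 -1.525 1.42
endloop
endfacet

endsolid


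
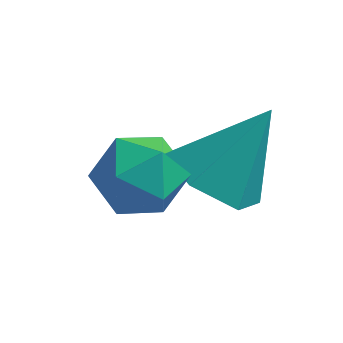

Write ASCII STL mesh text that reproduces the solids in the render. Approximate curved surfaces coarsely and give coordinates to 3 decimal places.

solid 
facet normal 0.062 0.486 0.872
outer loop
vertex 0.661 0.16 -3.576
vertex 0.042 -0.331 -3.258
vertex 0.856 -0.57 -3.183
endloop
endfacet
facet normal 0.694 0.476 0.540
outer loop
vertex 0.661 0.16 -3.576
vertex 0.856 -0.57 -3.183
vertex 1.262 -0.35 -3.898
endloop
endfacet
facet normal 0.613 0.784 -0.098
outer loop
vertex 0.661 0.16 -3.576
vertex 1.262 -0.35 -3.898
vertex 0.699 0.025 -4.416
endloop
endfacet
facet normal -0.070 0.984 -0.161
outer loop
vertex 0.661 0.16 -3.576
vertex 0.699 0.025 -4.416
vertex -0.055 0.036 -4.02
endloop
endfacet
facet normal -0.410 0.800 0.438
outer loop
vertex 0.661 0.16 -3.576
vertex -0.055 0.036 -4.02
vertex 0.042 -0.331 -3.258
endloop
endfacet
facet normal 0.877 -0.205 0.435
outer loop
vertex 1.262 -0.35 -3.898
vertex 0.856 -0.57 -3.183
vertex 1.015 -1.156 -3.78
endloop
endfacet
facet normal -0.145 -0.189 0.971
outer loop
vertex 0.856 -0.57 -3.183
vertex 0.042 -0.331 -3.258
vertex 0.261 -1.145 -3.384
endloop
endfacet
facet normal -0.909 0.318 0.269
outer loop
vertex 0.042 -0.331 -3.258
vertex -0.055 0.036 -4.02
vertex -0.302 -0.77 -3.902
endloop
endfacet
facet normal -0.359 0.616 -0.701
outer loop
vertex -0.055 0.036 -4.02
vertex 0.699 0.025 -4.416
vertex 0.104 -0.55 -4.617
endloop
endfacet
facet normal 0.746 0.293 -0.598
outer loop
vertex 0.699 0.025 -4.416
vertex 1.262 -0.35 -3.898
vertex 0.918 -0.789 -4.542
endloop
endfacet
facet normal 0.070 -0.984 0.161
outer loop
vertex 0.299 -1.28 -4.224
vertex 1.015 -1.156 -3.78
vertex 0.261 -1.145 -3.384
endloop
endfacet
facet normal -0.613 -0.784 0.098
outer loop
vertex 0.299 -1.28 -4.224
vertex 0.261 -1.145 -3.384
vertex -0.302 -0.77 -3.902
endloop
endfacet
facet normal -0.694 -0.476 -0.540
outer loop
vertex 0.299 -1.28 -4.224
vertex -0.302 -0.77 -3.902
vertex 0.104 -0.55 -4.617
endloop
endfacet
facet normal -0.062 -0.486 -0.872
outer loop
vertex 0.299 -1.28 -4.224
vertex 0.104 -0.55 -4.617
vertex 0.918 -0.789 -4.542
endloop
endfacet
facet normal 0.410 -0.800 -0.438
outer loop
vertex 0.299 -1.28 -4.224
vertex 0.918 -0.789 -4.542
vertex 1.015 -1.156 -3.78
endloop
endfacet
facet normal 0.359 -0.616 0.701
outer loop
vertex 0.261 -1.145 -3.384
vertex 1.015 -1.156 -3.78
vertex 0.856 -0.57 -3.183
endloop
endfacet
facet normal -0.746 -0.293 0.598
outer loop
vertex -0.302 -0.77 -3.902
vertex 0.261 -1.145 -3.384
vertex 0.042 -0.331 -3.258
endloop
endfacet
facet normal -0.877 0.205 -0.435
outer loop
vertex 0.104 -0.55 -4.617
vertex -0.302 -0.77 -3.902
vertex -0.055 0.036 -4.02
endloop
endfacet
facet normal 0.145 0.189 -0.971
outer loop
vertex 0.918 -0.789 -4.542
vertex 0.104 -0.55 -4.617
vertex 0.699 0.025 -4.416
endloop
endfacet
facet normal 0.909 -0.318 -0.269
outer loop
vertex 1.015 -1.156 -3.78
vertex 0.918 -0.789 -4.542
vertex 1.262 -0.35 -3.898
endloop
endfacet
facet normal -0.463 -0.433 -0.774
outer loop
vertex 2.33 -0.128 -4.619
vertex 1.553 -0.142 -4.146
vertex 1.755 0.575 -4.668
endloop
endfacet
facet normal 0.759 0.604 -0.242
outer loop
vertex 2.33 -0.128 -4.619
vertex 1.755 0.575 -4.668
vertex 2.327 0.582 -2.854
endloop
endfacet
facet normal -0.463 -0.433 -0.774
outer loop
vertex 1.755 0.575 -4.668
vertex 1.553 -0.142 -4.146
vertex 0.978 0.561 -4.195
endloop
endfacet
facet normal -0.017 1.000 0.002
outer loop
vertex 1.755 0.575 -4.668
vertex 0.978 0.561 -4.195
vertex 2.327 0.582 -2.854
endloop
endfacet
facet normal -0.464 -0.433 -0.773
outer loop
vertex 0.978 0.561 -4.195
vertex 1.553 -0.142 -4.146
vertex 0.776 -0.156 -3.672
endloop
endfacet
facet normal -0.578 0.581 0.573
outer loop
vertex 0.978 0.561 -4.195
vertex 0.776 -0.156 -3.672
vertex 2.327 0.582 -2.854
endloop
endfacet
facet normal -0.464 -0.434 -0.773
outer loop
vertex 0.776 -0.156 -3.672
vertex 1.553 -0.142 -4.146
vertex 1.352 -0.859 -3.623
endloop
endfacet
facet normal -0.364 -0.235 0.901
outer loop
vertex 0.776 -0.156 -3.672
vertex 1.352 -0.859 -3.623
vertex 2.327 0.582 -2.854
endloop
endfacet
facet normal -0.463 -0.434 -0.773
outer loop
vertex 1.352 -0.859 -3.623
vertex 1.553 -0.142 -4.146
vertex 2.129 -0.845 -4.096
endloop
endfacet
facet normal 0.412 -0.630 0.658
outer loop
vertex 1.352 -0.859 -3.623
vertex 2.129 -0.845 -4.096
vertex 2.327 0.582 -2.854
endloop
endfacet
facet normal -0.463 -0.434 -0.773
outer loop
vertex 2.129 -0.845 -4.096
vertex 1.553 -0.142 -4.146
vertex 2.33 -0.128 -4.619
endloop
endfacet
facet normal 0.974 -0.210 0.086
outer loop
vertex 2.129 -0.845 -4.096
vertex 2.33 -0.128 -4.619
vertex 2.327 0.582 -2.854
endloop
endfacet

endsolid


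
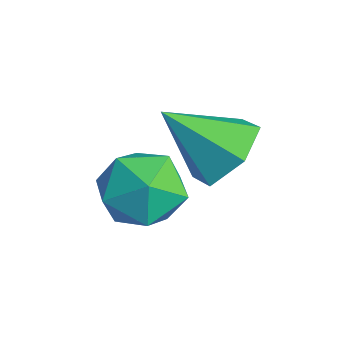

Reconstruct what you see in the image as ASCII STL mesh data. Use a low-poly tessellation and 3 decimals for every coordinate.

solid 
facet normal 0.150 0.027 0.988
outer loop
vertex 1.987 1.467 2.515
vertex 1.746 0.381 2.581
vertex 2.798 0.709 2.412
endloop
endfacet
facet normal 0.559 0.509 0.655
outer loop
vertex 1.987 1.467 2.515
vertex 2.798 0.709 2.412
vertex 2.777 1.598 1.74
endloop
endfacet
facet normal 0.129 0.948 0.292
outer loop
vertex 1.987 1.467 2.515
vertex 2.777 1.598 1.74
vertex 1.713 1.819 1.493
endloop
endfacet
facet normal -0.544 0.738 0.400
outer loop
vertex 1.987 1.467 2.515
vertex 1.713 1.819 1.493
vertex 1.076 1.067 2.013
endloop
endfacet
facet normal -0.531 0.168 0.830
outer loop
vertex 1.987 1.467 2.515
vertex 1.076 1.067 2.013
vertex 1.746 0.381 2.581
endloop
endfacet
facet normal 0.969 0.162 0.185
outer loop
vertex 2.777 1.598 1.74
vertex 2.798 0.709 2.412
vertex 3.024 0.593 1.327
endloop
endfacet
facet normal 0.309 -0.617 0.724
outer loop
vertex 2.798 0.709 2.412
vertex 1.746 0.381 2.581
vertex 2.387 -0.159 1.847
endloop
endfacet
facet normal -0.794 -0.388 0.468
outer loop
vertex 1.746 0.381 2.581
vertex 1.076 1.067 2.013
vertex 1.323 0.062 1.6
endloop
endfacet
facet normal -0.815 0.533 -0.227
outer loop
vertex 1.076 1.067 2.013
vertex 1.713 1.819 1.493
vertex 1.302 0.951 0.928
endloop
endfacet
facet normal 0.275 0.873 -0.402
outer loop
vertex 1.713 1.819 1.493
vertex 2.777 1.598 1.74
vertex 2.354 1.279 0.759
endloop
endfacet
facet normal 0.544 -0.738 -0.400
outer loop
vertex 2.113 0.193 0.825
vertex 3.024 0.593 1.327
vertex 2.387 -0.159 1.847
endloop
endfacet
facet normal -0.129 -0.948 -0.292
outer loop
vertex 2.113 0.193 0.825
vertex 2.387 -0.159 1.847
vertex 1.323 0.062 1.6
endloop
endfacet
facet normal -0.559 -0.509 -0.655
outer loop
vertex 2.113 0.193 0.825
vertex 1.323 0.062 1.6
vertex 1.302 0.951 0.928
endloop
endfacet
facet normal -0.150 -0.027 -0.988
outer loop
vertex 2.113 0.193 0.825
vertex 1.302 0.951 0.928
vertex 2.354 1.279 0.759
endloop
endfacet
facet normal 0.531 -0.168 -0.830
outer loop
vertex 2.113 0.193 0.825
vertex 2.354 1.279 0.759
vertex 3.024 0.593 1.327
endloop
endfacet
facet normal 0.815 -0.533 0.227
outer loop
vertex 2.387 -0.159 1.847
vertex 3.024 0.593 1.327
vertex 2.798 0.709 2.412
endloop
endfacet
facet normal -0.275 -0.873 0.402
outer loop
vertex 1.323 0.062 1.6
vertex 2.387 -0.159 1.847
vertex 1.746 0.381 2.581
endloop
endfacet
facet normal -0.969 -0.162 -0.185
outer loop
vertex 1.302 0.951 0.928
vertex 1.323 0.062 1.6
vertex 1.076 1.067 2.013
endloop
endfacet
facet normal -0.309 0.617 -0.724
outer loop
vertex 2.354 1.279 0.759
vertex 1.302 0.951 0.928
vertex 1.713 1.819 1.493
endloop
endfacet
facet normal 0.794 0.388 -0.468
outer loop
vertex 3.024 0.593 1.327
vertex 2.354 1.279 0.759
vertex 2.777 1.598 1.74
endloop
endfacet
facet normal 0.314 0.672 -0.671
outer loop
vertex 3.754 2.423 3.466
vertex 2.826 2.411 3.019
vertex 3.023 3.078 3.779
endloop
endfacet
facet normal 0.428 0.046 0.903
outer loop
vertex 3.754 2.423 3.466
vertex 3.023 3.078 3.779
vertex 2.254 1.189 4.241
endloop
endfacet
facet normal 0.314 0.672 -0.671
outer loop
vertex 3.023 3.078 3.779
vertex 2.826 2.411 3.019
vertex 2.095 3.066 3.333
endloop
endfacet
facet normal -0.406 0.370 0.836
outer loop
vertex 3.023 3.078 3.779
vertex 2.095 3.066 3.333
vertex 2.254 1.189 4.241
endloop
endfacet
facet normal 0.314 0.672 -0.671
outer loop
vertex 2.095 3.066 3.333
vertex 2.826 2.411 3.019
vertex 1.897 2.399 2.573
endloop
endfacet
facet normal -0.973 0.028 0.229
outer loop
vertex 2.095 3.066 3.333
vertex 1.897 2.399 2.573
vertex 2.254 1.189 4.241
endloop
endfacet
facet normal 0.314 0.672 -0.671
outer loop
vertex 1.897 2.399 2.573
vertex 2.826 2.411 3.019
vertex 2.628 1.745 2.26
endloop
endfacet
facet normal -0.704 -0.638 -0.312
outer loop
vertex 1.897 2.399 2.573
vertex 2.628 1.745 2.26
vertex 2.254 1.189 4.241
endloop
endfacet
facet normal 0.314 0.672 -0.671
outer loop
vertex 2.628 1.745 2.26
vertex 2.826 2.411 3.019
vertex 3.556 1.757 2.706
endloop
endfacet
facet normal 0.130 -0.961 -0.245
outer loop
vertex 2.628 1.745 2.26
vertex 3.556 1.757 2.706
vertex 2.254 1.189 4.241
endloop
endfacet
facet normal 0.314 0.672 -0.671
outer loop
vertex 3.556 1.757 2.706
vertex 2.826 2.411 3.019
vertex 3.754 2.423 3.466
endloop
endfacet
facet normal 0.697 -0.620 0.362
outer loop
vertex 3.556 1.757 2.706
vertex 3.754 2.423 3.466
vertex 2.254 1.189 4.241
endloop
endfacet

endsolid


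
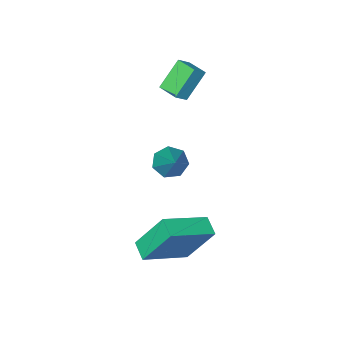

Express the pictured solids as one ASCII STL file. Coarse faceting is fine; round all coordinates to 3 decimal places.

solid 
facet normal -0.639 -0.035 0.768
outer loop
vertex -0.514 -3.653 4.341
vertex -0.588 -2.666 4.324
vertex -1.134 -3.709 3.823
endloop
endfacet
facet normal 0.076 -0.997 0.017
outer loop
vertex -0.132 -3.654 2.616
vertex -0.514 -3.653 4.341
vertex -1.134 -3.709 3.823
endloop
endfacet
facet normal -0.638 -0.035 0.769
outer loop
vertex -1.134 -3.709 3.823
vertex -0.588 -2.666 4.324
vertex -1.209 -2.722 3.806
endloop
endfacet
facet normal -0.766 -0.069 -0.639
outer loop
vertex -1.209 -2.722 3.806
vertex -0.132 -3.654 2.616
vertex -1.134 -3.709 3.823
endloop
endfacet
facet normal 0.766 0.068 0.639
outer loop
vertex -0.514 -3.653 4.341
vertex 0.414 -2.611 3.117
vertex -0.588 -2.666 4.324
endloop
endfacet
facet normal 0.075 -0.997 0.017
outer loop
vertex 0.489 -3.598 3.134
vertex -0.514 -3.653 4.341
vertex -0.132 -3.654 2.616
endloop
endfacet
facet normal 0.766 0.069 0.639
outer loop
vertex 0.489 -3.598 3.134
vertex 0.414 -2.611 3.117
vertex -0.514 -3.653 4.341
endloop
endfacet
facet normal -0.076 0.997 -0.017
outer loop
vertex -0.588 -2.666 4.324
vertex 0.414 -2.611 3.117
vertex -1.209 -2.722 3.806
endloop
endfacet
facet normal -0.766 -0.068 -0.639
outer loop
vertex -0.206 -2.667 2.599
vertex -0.132 -3.654 2.616
vertex -1.209 -2.722 3.806
endloop
endfacet
facet normal -0.076 0.997 -0.017
outer loop
vertex -1.209 -2.722 3.806
vertex 0.414 -2.611 3.117
vertex -0.206 -2.667 2.599
endloop
endfacet
facet normal 0.638 0.035 -0.769
outer loop
vertex -0.206 -2.667 2.599
vertex 0.489 -3.598 3.134
vertex -0.132 -3.654 2.616
endloop
endfacet
facet normal 0.639 0.035 -0.768
outer loop
vertex 0.414 -2.611 3.117
vertex 0.489 -3.598 3.134
vertex -0.206 -2.667 2.599
endloop
endfacet
facet normal -0.320 0.417 0.851
outer loop
vertex 4.263 1.692 0.68
vertex 4.494 2.495 0.373
vertex 2.285 1.932 -0.181
endloop
endfacet
facet normal -0.259 -0.902 0.344
outer loop
vertex 2.966 1.045 -1.993
vertex 4.263 1.692 0.68
vertex 2.285 1.932 -0.181
endloop
endfacet
facet normal -0.320 0.416 0.851
outer loop
vertex 2.285 1.932 -0.181
vertex 4.494 2.495 0.373
vertex 2.516 2.735 -0.487
endloop
endfacet
facet normal -0.911 0.111 -0.397
outer loop
vertex 2.516 2.735 -0.487
vertex 2.966 1.045 -1.993
vertex 2.285 1.932 -0.181
endloop
endfacet
facet normal 0.911 -0.111 0.397
outer loop
vertex 4.263 1.692 0.68
vertex 5.175 1.608 -1.439
vertex 4.494 2.495 0.373
endloop
endfacet
facet normal -0.259 -0.902 0.344
outer loop
vertex 4.944 0.805 -1.133
vertex 4.263 1.692 0.68
vertex 2.966 1.045 -1.993
endloop
endfacet
facet normal 0.911 -0.111 0.397
outer loop
vertex 4.944 0.805 -1.133
vertex 5.175 1.608 -1.439
vertex 4.263 1.692 0.68
endloop
endfacet
facet normal 0.259 0.902 -0.344
outer loop
vertex 4.494 2.495 0.373
vertex 5.175 1.608 -1.439
vertex 2.516 2.735 -0.487
endloop
endfacet
facet normal -0.911 0.111 -0.396
outer loop
vertex 3.197 1.848 -2.3
vertex 2.966 1.045 -1.993
vertex 2.516 2.735 -0.487
endloop
endfacet
facet normal 0.259 0.902 -0.344
outer loop
vertex 2.516 2.735 -0.487
vertex 5.175 1.608 -1.439
vertex 3.197 1.848 -2.3
endloop
endfacet
facet normal 0.319 -0.417 -0.851
outer loop
vertex 3.197 1.848 -2.3
vertex 4.944 0.805 -1.133
vertex 2.966 1.045 -1.993
endloop
endfacet
facet normal 0.320 -0.416 -0.851
outer loop
vertex 5.175 1.608 -1.439
vertex 4.944 0.805 -1.133
vertex 3.197 1.848 -2.3
endloop
endfacet
facet normal -0.366 -0.648 -0.668
outer loop
vertex 3.632 0.939 2.363
vertex 3.153 0.699 2.858
vertex 3.075 1.24 2.376
endloop
endfacet
facet normal 0.403 0.767 -0.499
outer loop
vertex 3.632 0.939 2.363
vertex 3.075 1.24 2.376
vertex 3.887 2.001 4.202
endloop
endfacet
facet normal -0.365 -0.648 -0.668
outer loop
vertex 3.075 1.24 2.376
vertex 3.153 0.699 2.858
vertex 2.576 1.133 2.752
endloop
endfacet
facet normal -0.359 0.907 -0.218
outer loop
vertex 3.075 1.24 2.376
vertex 2.576 1.133 2.752
vertex 3.887 2.001 4.202
endloop
endfacet
facet normal -0.365 -0.648 -0.668
outer loop
vertex 2.576 1.133 2.752
vertex 3.153 0.699 2.858
vertex 2.512 0.699 3.208
endloop
endfacet
facet normal -0.766 0.516 0.384
outer loop
vertex 2.576 1.133 2.752
vertex 2.512 0.699 3.208
vertex 3.887 2.001 4.202
endloop
endfacet
facet normal -0.365 -0.648 -0.668
outer loop
vertex 2.512 0.699 3.208
vertex 3.153 0.699 2.858
vertex 2.931 0.264 3.401
endloop
endfacet
facet normal -0.510 -0.113 0.853
outer loop
vertex 2.512 0.699 3.208
vertex 2.931 0.264 3.401
vertex 3.887 2.001 4.202
endloop
endfacet
facet normal -0.364 -0.648 -0.668
outer loop
vertex 2.931 0.264 3.401
vertex 3.153 0.699 2.858
vertex 3.516 0.157 3.186
endloop
endfacet
facet normal 0.215 -0.504 0.836
outer loop
vertex 2.931 0.264 3.401
vertex 3.516 0.157 3.186
vertex 3.887 2.001 4.202
endloop
endfacet
facet normal -0.365 -0.649 -0.668
outer loop
vertex 3.516 0.157 3.186
vertex 3.153 0.699 2.858
vertex 3.829 0.457 2.724
endloop
endfacet
facet normal 0.863 -0.365 0.348
outer loop
vertex 3.516 0.157 3.186
vertex 3.829 0.457 2.724
vertex 3.887 2.001 4.202
endloop
endfacet
facet normal -0.365 -0.649 -0.668
outer loop
vertex 3.829 0.457 2.724
vertex 3.153 0.699 2.858
vertex 3.632 0.939 2.363
endloop
endfacet
facet normal 0.948 0.202 -0.248
outer loop
vertex 3.829 0.457 2.724
vertex 3.632 0.939 2.363
vertex 3.887 2.001 4.202
endloop
endfacet

endsolid


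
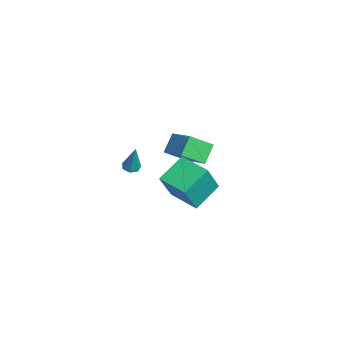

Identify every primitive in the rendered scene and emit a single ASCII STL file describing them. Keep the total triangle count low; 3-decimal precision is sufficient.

solid 
facet normal -0.269 -0.097 -0.958
outer loop
vertex -0.981 -2.902 -2.523
vertex -1.395 -3.199 -2.377
vertex -1.37 -2.673 -2.437
endloop
endfacet
facet normal 0.512 0.858 0.033
outer loop
vertex -0.981 -2.902 -2.523
vertex -1.37 -2.673 -2.437
vertex -0.905 -3.021 -0.623
endloop
endfacet
facet normal -0.268 -0.097 -0.959
outer loop
vertex -1.37 -2.673 -2.437
vertex -1.395 -3.199 -2.377
vertex -1.778 -2.84 -2.306
endloop
endfacet
facet normal -0.296 0.921 0.253
outer loop
vertex -1.37 -2.673 -2.437
vertex -1.778 -2.84 -2.306
vertex -0.905 -3.021 -0.623
endloop
endfacet
facet normal -0.267 -0.096 -0.959
outer loop
vertex -1.778 -2.84 -2.306
vertex -1.395 -3.199 -2.377
vertex -1.898 -3.277 -2.229
endloop
endfacet
facet normal -0.830 0.310 0.464
outer loop
vertex -1.778 -2.84 -2.306
vertex -1.898 -3.277 -2.229
vertex -0.905 -3.021 -0.623
endloop
endfacet
facet normal -0.267 -0.097 -0.959
outer loop
vertex -1.898 -3.277 -2.229
vertex -1.395 -3.199 -2.377
vertex -1.639 -3.655 -2.263
endloop
endfacet
facet normal -0.688 -0.517 0.508
outer loop
vertex -1.898 -3.277 -2.229
vertex -1.639 -3.655 -2.263
vertex -0.905 -3.021 -0.623
endloop
endfacet
facet normal -0.268 -0.096 -0.959
outer loop
vertex -1.639 -3.655 -2.263
vertex -1.395 -3.199 -2.377
vertex -1.197 -3.69 -2.383
endloop
endfacet
facet normal 0.022 -0.936 0.352
outer loop
vertex -1.639 -3.655 -2.263
vertex -1.197 -3.69 -2.383
vertex -0.905 -3.021 -0.623
endloop
endfacet
facet normal -0.269 -0.097 -0.958
outer loop
vertex -1.197 -3.69 -2.383
vertex -1.395 -3.199 -2.377
vertex -0.904 -3.355 -2.499
endloop
endfacet
facet normal 0.767 -0.632 0.113
outer loop
vertex -1.197 -3.69 -2.383
vertex -0.904 -3.355 -2.499
vertex -0.905 -3.021 -0.623
endloop
endfacet
facet normal -0.269 -0.096 -0.958
outer loop
vertex -0.904 -3.355 -2.499
vertex -1.395 -3.199 -2.377
vertex -0.981 -2.902 -2.523
endloop
endfacet
facet normal 0.986 0.166 -0.029
outer loop
vertex -0.904 -3.355 -2.499
vertex -0.981 -2.902 -2.523
vertex -0.905 -3.021 -0.623
endloop
endfacet
facet normal -0.557 0.455 0.694
outer loop
vertex -1.976 0.1 -0.772
vertex -2.027 1.418 -1.677
vertex -3.619 -0.568 -1.652
endloop
endfacet
facet normal 0.032 -0.824 0.566
outer loop
vertex -2.873 -1.178 -2.583
vertex -1.976 0.1 -0.772
vertex -3.619 -0.568 -1.652
endloop
endfacet
facet normal -0.557 0.455 0.695
outer loop
vertex -3.619 -0.568 -1.652
vertex -2.027 1.418 -1.677
vertex -3.671 0.75 -2.557
endloop
endfacet
facet normal -0.830 -0.338 -0.444
outer loop
vertex -3.671 0.75 -2.557
vertex -2.873 -1.178 -2.583
vertex -3.619 -0.568 -1.652
endloop
endfacet
facet normal 0.830 0.337 0.444
outer loop
vertex -1.976 0.1 -0.772
vertex -1.281 0.808 -2.608
vertex -2.027 1.418 -1.677
endloop
endfacet
facet normal 0.032 -0.824 0.566
outer loop
vertex -1.229 -0.51 -1.703
vertex -1.976 0.1 -0.772
vertex -2.873 -1.178 -2.583
endloop
endfacet
facet normal 0.830 0.338 0.444
outer loop
vertex -1.229 -0.51 -1.703
vertex -1.281 0.808 -2.608
vertex -1.976 0.1 -0.772
endloop
endfacet
facet normal -0.032 0.824 -0.566
outer loop
vertex -2.027 1.418 -1.677
vertex -1.281 0.808 -2.608
vertex -3.671 0.75 -2.557
endloop
endfacet
facet normal -0.830 -0.337 -0.445
outer loop
vertex -2.924 0.14 -3.488
vertex -2.873 -1.178 -2.583
vertex -3.671 0.75 -2.557
endloop
endfacet
facet normal -0.032 0.824 -0.566
outer loop
vertex -3.671 0.75 -2.557
vertex -1.281 0.808 -2.608
vertex -2.924 0.14 -3.488
endloop
endfacet
facet normal 0.557 -0.455 -0.695
outer loop
vertex -2.924 0.14 -3.488
vertex -1.229 -0.51 -1.703
vertex -2.873 -1.178 -2.583
endloop
endfacet
facet normal 0.557 -0.455 -0.695
outer loop
vertex -1.281 0.808 -2.608
vertex -1.229 -0.51 -1.703
vertex -2.924 0.14 -3.488
endloop
endfacet
facet normal -0.496 0.727 0.474
outer loop
vertex 2.813 -1.196 1.307
vertex 4.232 -0.131 1.16
vertex 2.06 -0.458 -0.612
endloop
endfacet
facet normal -0.797 -0.598 0.083
outer loop
vertex 2.968 -1.789 -1.48
vertex 2.813 -1.196 1.307
vertex 2.06 -0.458 -0.612
endloop
endfacet
facet normal -0.496 0.727 0.474
outer loop
vertex 2.06 -0.458 -0.612
vertex 4.232 -0.131 1.16
vertex 3.479 0.607 -0.76
endloop
endfacet
facet normal -0.344 0.337 -0.876
outer loop
vertex 3.479 0.607 -0.76
vertex 2.968 -1.789 -1.48
vertex 2.06 -0.458 -0.612
endloop
endfacet
facet normal 0.344 -0.337 0.876
outer loop
vertex 2.813 -1.196 1.307
vertex 5.14 -1.462 0.292
vertex 4.232 -0.131 1.16
endloop
endfacet
facet normal -0.797 -0.598 0.083
outer loop
vertex 3.721 -2.527 0.44
vertex 2.813 -1.196 1.307
vertex 2.968 -1.789 -1.48
endloop
endfacet
facet normal 0.344 -0.336 0.877
outer loop
vertex 3.721 -2.527 0.44
vertex 5.14 -1.462 0.292
vertex 2.813 -1.196 1.307
endloop
endfacet
facet normal 0.797 0.598 -0.083
outer loop
vertex 4.232 -0.131 1.16
vertex 5.14 -1.462 0.292
vertex 3.479 0.607 -0.76
endloop
endfacet
facet normal -0.344 0.337 -0.877
outer loop
vertex 4.387 -0.724 -1.627
vertex 2.968 -1.789 -1.48
vertex 3.479 0.607 -0.76
endloop
endfacet
facet normal 0.797 0.598 -0.083
outer loop
vertex 3.479 0.607 -0.76
vertex 5.14 -1.462 0.292
vertex 4.387 -0.724 -1.627
endloop
endfacet
facet normal 0.497 -0.727 -0.474
outer loop
vertex 4.387 -0.724 -1.627
vertex 3.721 -2.527 0.44
vertex 2.968 -1.789 -1.48
endloop
endfacet
facet normal 0.496 -0.727 -0.474
outer loop
vertex 5.14 -1.462 0.292
vertex 3.721 -2.527 0.44
vertex 4.387 -0.724 -1.627
endloop
endfacet

endsolid


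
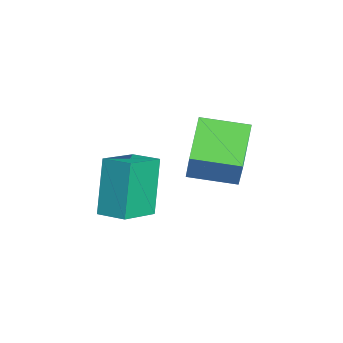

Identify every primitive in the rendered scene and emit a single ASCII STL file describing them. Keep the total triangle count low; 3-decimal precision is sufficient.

solid 
facet normal -0.586 -0.793 -0.169
outer loop
vertex 1.134 -4.787 4.852
vertex 0.011 -3.835 4.279
vertex 1.991 -4.989 2.836
endloop
endfacet
facet normal 0.711 -0.603 0.363
outer loop
vertex 2.629 -4.125 3.021
vertex 1.134 -4.787 4.852
vertex 1.991 -4.989 2.836
endloop
endfacet
facet normal -0.585 -0.793 -0.169
outer loop
vertex 1.991 -4.989 2.836
vertex 0.011 -3.835 4.279
vertex 0.868 -4.038 2.263
endloop
endfacet
facet normal 0.390 -0.092 -0.916
outer loop
vertex 0.868 -4.038 2.263
vertex 2.629 -4.125 3.021
vertex 1.991 -4.989 2.836
endloop
endfacet
facet normal -0.390 0.092 0.916
outer loop
vertex 1.134 -4.787 4.852
vertex 0.649 -2.971 4.464
vertex 0.011 -3.835 4.279
endloop
endfacet
facet normal 0.711 -0.602 0.363
outer loop
vertex 1.772 -3.922 5.037
vertex 1.134 -4.787 4.852
vertex 2.629 -4.125 3.021
endloop
endfacet
facet normal -0.390 0.092 0.916
outer loop
vertex 1.772 -3.922 5.037
vertex 0.649 -2.971 4.464
vertex 1.134 -4.787 4.852
endloop
endfacet
facet normal -0.711 0.603 -0.363
outer loop
vertex 0.011 -3.835 4.279
vertex 0.649 -2.971 4.464
vertex 0.868 -4.038 2.263
endloop
endfacet
facet normal 0.390 -0.092 -0.916
outer loop
vertex 1.506 -3.173 2.448
vertex 2.629 -4.125 3.021
vertex 0.868 -4.038 2.263
endloop
endfacet
facet normal -0.711 0.602 -0.363
outer loop
vertex 0.868 -4.038 2.263
vertex 0.649 -2.971 4.464
vertex 1.506 -3.173 2.448
endloop
endfacet
facet normal 0.586 0.793 0.169
outer loop
vertex 1.506 -3.173 2.448
vertex 1.772 -3.922 5.037
vertex 2.629 -4.125 3.021
endloop
endfacet
facet normal 0.585 0.793 0.169
outer loop
vertex 0.649 -2.971 4.464
vertex 1.772 -3.922 5.037
vertex 1.506 -3.173 2.448
endloop
endfacet
facet normal -0.500 -0.046 -0.865
outer loop
vertex -2.797 -1.693 3.298
vertex -2.533 0.04 3.053
vertex -1.141 -2.077 2.362
endloop
endfacet
facet normal -0.149 -0.979 0.138
outer loop
vertex -0.307 -2.0 3.807
vertex -2.797 -1.693 3.298
vertex -1.141 -2.077 2.362
endloop
endfacet
facet normal -0.500 -0.046 -0.865
outer loop
vertex -1.141 -2.077 2.362
vertex -2.533 0.04 3.053
vertex -0.878 -0.344 2.117
endloop
endfacet
facet normal 0.854 -0.198 -0.482
outer loop
vertex -0.878 -0.344 2.117
vertex -0.307 -2.0 3.807
vertex -1.141 -2.077 2.362
endloop
endfacet
facet normal -0.853 0.198 0.482
outer loop
vertex -2.797 -1.693 3.298
vertex -1.699 0.117 4.498
vertex -2.533 0.04 3.053
endloop
endfacet
facet normal -0.149 -0.979 0.138
outer loop
vertex -1.962 -1.616 4.743
vertex -2.797 -1.693 3.298
vertex -0.307 -2.0 3.807
endloop
endfacet
facet normal -0.853 0.198 0.483
outer loop
vertex -1.962 -1.616 4.743
vertex -1.699 0.117 4.498
vertex -2.797 -1.693 3.298
endloop
endfacet
facet normal 0.149 0.979 -0.138
outer loop
vertex -2.533 0.04 3.053
vertex -1.699 0.117 4.498
vertex -0.878 -0.344 2.117
endloop
endfacet
facet normal 0.853 -0.198 -0.482
outer loop
vertex -0.043 -0.267 3.562
vertex -0.307 -2.0 3.807
vertex -0.878 -0.344 2.117
endloop
endfacet
facet normal 0.149 0.979 -0.138
outer loop
vertex -0.878 -0.344 2.117
vertex -1.699 0.117 4.498
vertex -0.043 -0.267 3.562
endloop
endfacet
facet normal 0.500 0.046 0.865
outer loop
vertex -0.043 -0.267 3.562
vertex -1.962 -1.616 4.743
vertex -0.307 -2.0 3.807
endloop
endfacet
facet normal 0.500 0.046 0.865
outer loop
vertex -1.699 0.117 4.498
vertex -1.962 -1.616 4.743
vertex -0.043 -0.267 3.562
endloop
endfacet

endsolid
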